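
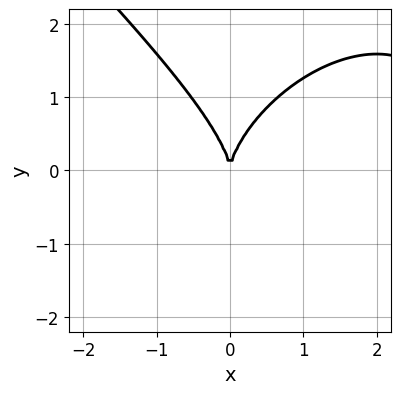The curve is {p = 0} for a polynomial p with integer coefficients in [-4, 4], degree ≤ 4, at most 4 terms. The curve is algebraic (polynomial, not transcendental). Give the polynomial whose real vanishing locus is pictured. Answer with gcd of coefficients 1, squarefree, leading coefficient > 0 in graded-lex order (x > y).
x^3 + y^3 - 3*x^2

(a) Degree: a generic line meets the curve in up to 3 points, so deg p = 3.
(b) Reading off the gridlines: it meets the x-axis at x = 0 (among the integer gridlines); one y-axis crossing is at y = 0.
(c) Matching integer coefficients to the picture gives p.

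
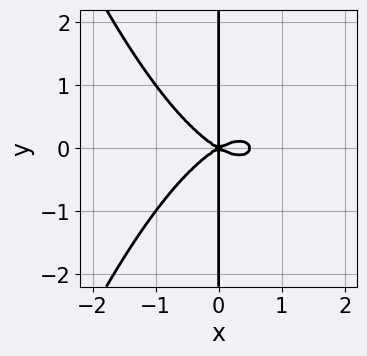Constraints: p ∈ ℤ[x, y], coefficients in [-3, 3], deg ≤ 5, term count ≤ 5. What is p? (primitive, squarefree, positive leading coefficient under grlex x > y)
2*x^4 - x^3 + 3*x*y^2

1. The degree is 4 — no degree-3 curve has this shape.
2. Symmetries: it's symmetric under y → −y, forcing even powers of y.
3. From the visible intercepts: the visible y-axis segment lies entirely on the curve; one x-axis crossing is at x = 0.
4. Matching integer coefficients to the picture gives p.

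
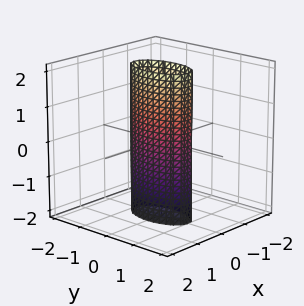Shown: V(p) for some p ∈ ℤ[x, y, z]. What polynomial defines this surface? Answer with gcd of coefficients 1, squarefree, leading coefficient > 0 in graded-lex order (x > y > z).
(a) deg p = 2. A cylinder; a quadric.
(b) Symmetries: the z ↦ −z reflection is a symmetry, so z appears only in even powers; mirror symmetry x ↦ −x ⇒ only even powers of x; it's symmetric under y → −y, forcing even powers of y.
(c) From the axis intercepts and sections: it misses every integer gridline on the z-axis; the y-axis gridline crossings are at y ∈ {-1, 1}.
(d) Matching integer coefficients to the picture gives p.

3*x^2 + y^2 - 1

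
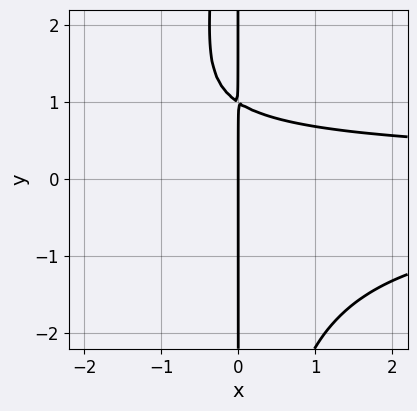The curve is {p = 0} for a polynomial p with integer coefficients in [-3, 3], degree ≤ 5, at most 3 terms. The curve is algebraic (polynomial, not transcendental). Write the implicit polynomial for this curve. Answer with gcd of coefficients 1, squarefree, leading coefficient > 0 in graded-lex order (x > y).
1. deg p = 4.
2. Observable constraints: it crosses the x-axis at the gridline x = 0; every point of the y-axis in the box is on the curve.
3. The integer polynomial consistent with all of this is the stated p.

2*x^2*y^2 + 3*x*y - 3*x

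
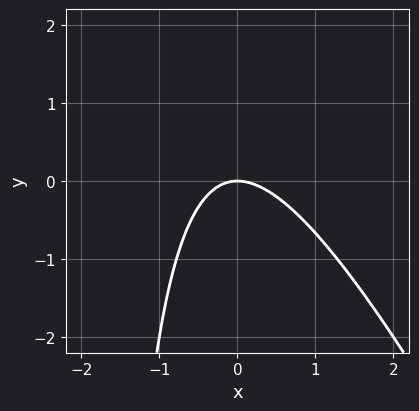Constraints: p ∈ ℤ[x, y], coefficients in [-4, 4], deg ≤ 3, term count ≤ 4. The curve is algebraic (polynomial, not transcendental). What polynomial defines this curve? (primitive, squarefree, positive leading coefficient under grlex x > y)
Degree: no degree-1 curve has this shape, so deg p = 2.
Checking where it meets the axes: it crosses the y-axis at the gridline y = 0; it crosses the x-axis at the gridline x = 0.
Fitting integer coefficients to these (and the overall shape) gives p.

2*x^2 + x*y + 2*y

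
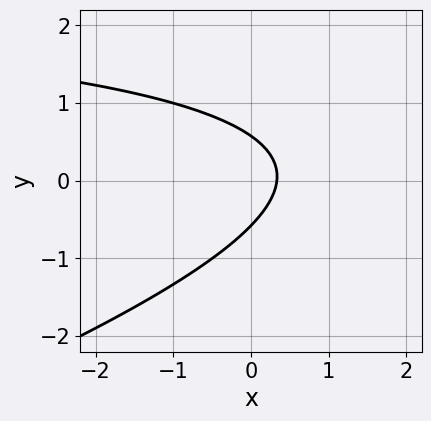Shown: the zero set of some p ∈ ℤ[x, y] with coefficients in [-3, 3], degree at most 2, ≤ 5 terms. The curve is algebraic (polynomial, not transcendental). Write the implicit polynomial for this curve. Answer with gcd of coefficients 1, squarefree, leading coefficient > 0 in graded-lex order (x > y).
The degree is 2 — no degree-1 curve has this shape.
Matching integer coefficients to the picture gives p.

x*y - 3*y^2 - 3*x + 1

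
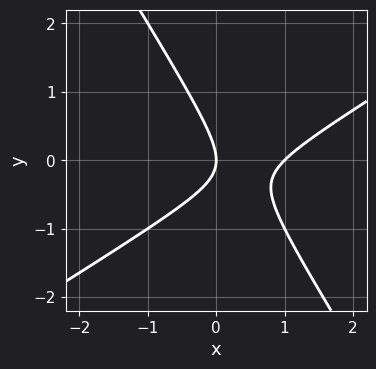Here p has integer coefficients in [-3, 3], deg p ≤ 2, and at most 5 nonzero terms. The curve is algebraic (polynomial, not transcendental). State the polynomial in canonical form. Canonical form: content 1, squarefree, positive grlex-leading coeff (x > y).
x^2 - x*y - y^2 - x

(a) The degree is 2 — a generic line meets the curve in up to 2 points.
(b) Reading off the gridlines: the x-axis gridline crossings are at x ∈ {0, 1}; it meets the y-axis at y = 0 (among the integer gridlines).
(c) The integer polynomial consistent with all of this is the stated p.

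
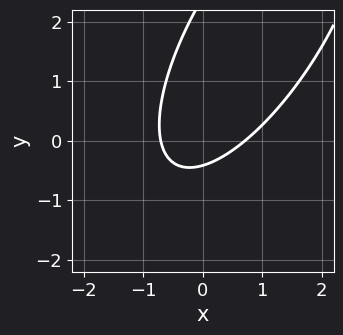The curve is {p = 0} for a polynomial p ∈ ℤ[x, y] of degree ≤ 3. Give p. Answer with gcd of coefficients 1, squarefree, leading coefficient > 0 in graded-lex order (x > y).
(a) Degree: the shape is more complex than any degree-1 curve, so deg p = 2.
(b) Solving for integer coefficients yields p as stated.

2*x^2 - 2*x*y + y^2 - 2*y - 1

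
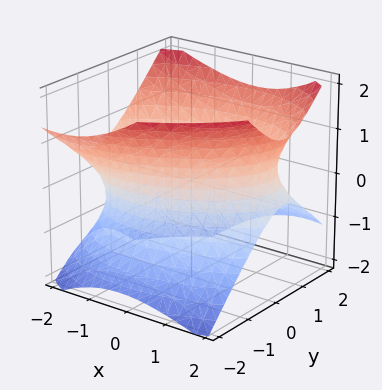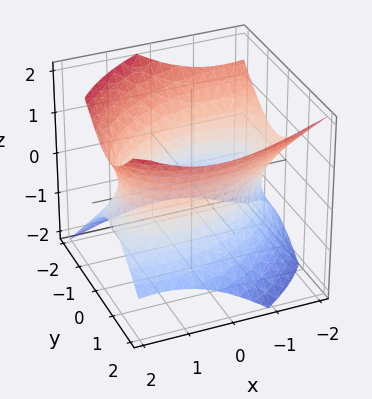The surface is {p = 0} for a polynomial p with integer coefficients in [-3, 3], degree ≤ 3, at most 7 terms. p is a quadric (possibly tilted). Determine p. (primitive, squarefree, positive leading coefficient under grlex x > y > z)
1. The degree is 2 — a generic line meets the surface in up to 2 points.
2. Against the integer gridlines: no z-intercept at any integer in the box.
3. Putting this together gives p.

x^2 - x*y + x*z + 2*y^2 - 2*z^2 - 3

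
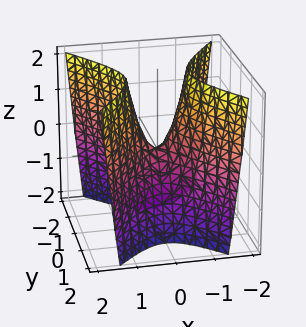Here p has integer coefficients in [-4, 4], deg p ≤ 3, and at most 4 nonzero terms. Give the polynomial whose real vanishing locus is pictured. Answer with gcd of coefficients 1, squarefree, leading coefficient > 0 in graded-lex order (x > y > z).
The degree is 2 — a hyperbolic paraboloid; a quadric.
Symmetries: the x ↦ −x reflection is a symmetry, so x appears only in even powers; mirror symmetry y ↦ −y ⇒ only even powers of y.
Observable constraints: it crosses the y-axis at the gridline y = 0; one x-axis crossing is at x = 0; it meets the z-axis at z = 0 (among the integer gridlines).
The integer polynomial consistent with all of this is the stated p.

3*x^2 - 2*y^2 - z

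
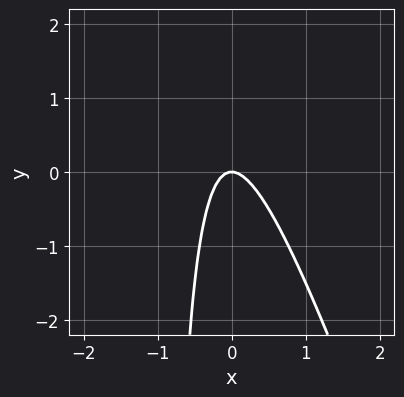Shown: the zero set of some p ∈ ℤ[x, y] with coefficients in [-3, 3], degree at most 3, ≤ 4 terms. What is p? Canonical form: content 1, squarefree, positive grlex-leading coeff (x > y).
1. deg p = 2. No degree-1 curve has this shape.
2. Reading off the gridlines: it crosses the x-axis at the gridline x = 0; it meets the y-axis at y = 0 (among the integer gridlines).
3. The integer polynomial consistent with all of this is the stated p.

3*x^2 + x*y + y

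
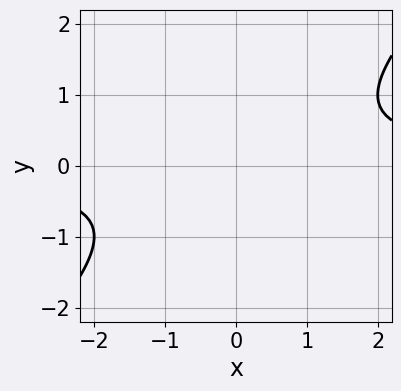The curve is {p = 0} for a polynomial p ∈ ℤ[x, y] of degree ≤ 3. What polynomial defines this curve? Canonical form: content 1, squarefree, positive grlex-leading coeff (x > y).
x*y - y^2 - 1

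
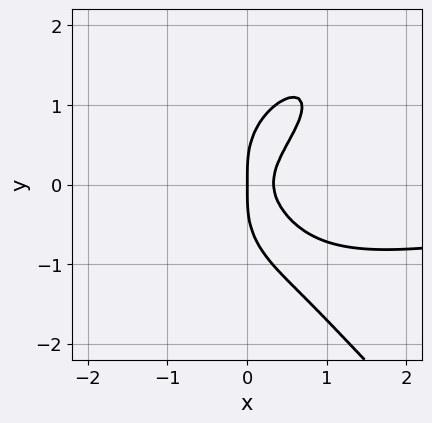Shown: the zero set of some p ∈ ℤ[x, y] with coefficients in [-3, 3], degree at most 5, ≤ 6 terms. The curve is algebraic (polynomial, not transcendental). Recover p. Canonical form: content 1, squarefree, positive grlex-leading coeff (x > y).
x^3*y + y^4 - 3*x*y^2 + 3*x^2 - x

1. deg p = 4.
2. Against the integer gridlines: it meets the y-axis at y = 0 (among the integer gridlines); one x-axis crossing is at x = 0.
3. Putting this together gives p.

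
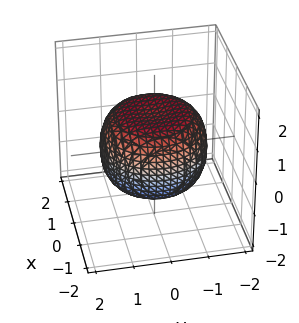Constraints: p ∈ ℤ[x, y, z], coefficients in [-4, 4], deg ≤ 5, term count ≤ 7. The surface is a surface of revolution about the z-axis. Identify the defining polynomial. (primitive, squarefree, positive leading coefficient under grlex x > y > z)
x^4 + 2*x^2*y^2 + y^4 - x^2 - y^2 + 2*z^2 - 2

1. The degree is 4 — a generic line meets the surface in up to 4 points.
2. By symmetry, the z-axis is an axis of rotation, so x and y enter only as x² + y².
3. Observable constraints: among the integer gridlines, it crosses the z-axis at z ∈ {-1, 1}; a circular section at z = 1 has radius exactly 1.
4. Together with the visible shape, these determine p as stated.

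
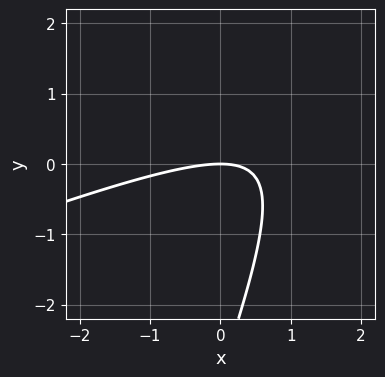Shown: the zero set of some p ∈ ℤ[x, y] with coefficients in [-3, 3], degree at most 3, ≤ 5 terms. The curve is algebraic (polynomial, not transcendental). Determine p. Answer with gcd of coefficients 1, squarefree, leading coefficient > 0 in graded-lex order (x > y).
First, degree: the shape is more complex than any degree-1 curve, so deg p = 2.
Next, checking where it meets the axes: it crosses the y-axis at the gridline y = 0; one x-axis crossing is at x = 0.
Finally, these observations pin down the coefficients.

x^2 - 3*x*y + y^2 + 3*y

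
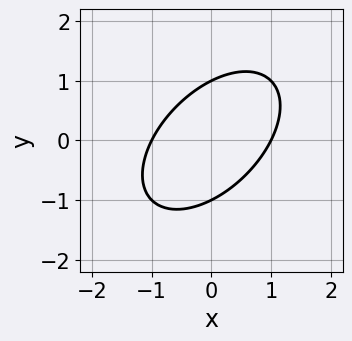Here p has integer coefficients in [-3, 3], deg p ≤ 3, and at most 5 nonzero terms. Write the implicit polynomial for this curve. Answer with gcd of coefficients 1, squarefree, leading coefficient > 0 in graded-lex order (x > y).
deg p = 2.
Checking where it meets the axes: among the integer gridlines, it crosses the x-axis at x ∈ {-1, 1}; among the integer gridlines, it crosses the y-axis at y ∈ {-1, 1}.
Fitting integer coefficients to these (and the overall shape) gives p.

x^2 - x*y + y^2 - 1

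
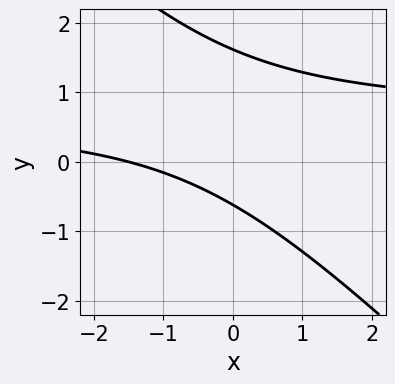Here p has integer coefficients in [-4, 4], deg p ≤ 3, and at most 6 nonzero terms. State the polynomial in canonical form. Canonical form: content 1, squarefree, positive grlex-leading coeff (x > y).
3*x*y + 3*y^2 - 2*x - 3*y - 3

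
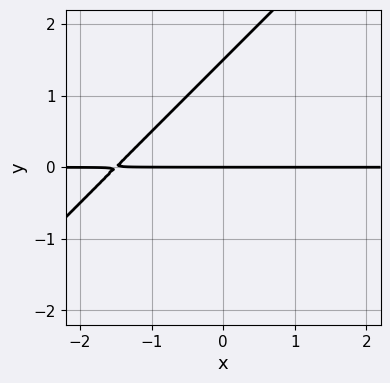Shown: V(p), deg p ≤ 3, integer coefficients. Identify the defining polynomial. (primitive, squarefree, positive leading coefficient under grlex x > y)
2*x*y - 2*y^2 + 3*y

deg p = 2. The shape is more complex than any degree-1 curve.
Checking where it meets the axes: every point of the x-axis in the box is on the curve; one y-axis crossing is at y = 0.
The integer polynomial consistent with all of this is the stated p.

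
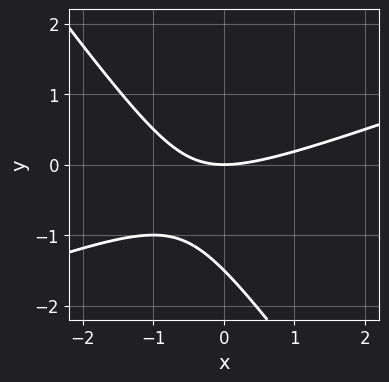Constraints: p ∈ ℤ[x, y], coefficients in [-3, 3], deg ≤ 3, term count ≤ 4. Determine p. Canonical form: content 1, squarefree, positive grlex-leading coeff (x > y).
x^2 - 2*x*y - 2*y^2 - 3*y

First, deg p = 2.
Next, from the axis intercepts and sections: one y-axis crossing is at y = 0; it crosses the x-axis at the gridline x = 0.
Finally, solving for integer coefficients yields p as stated.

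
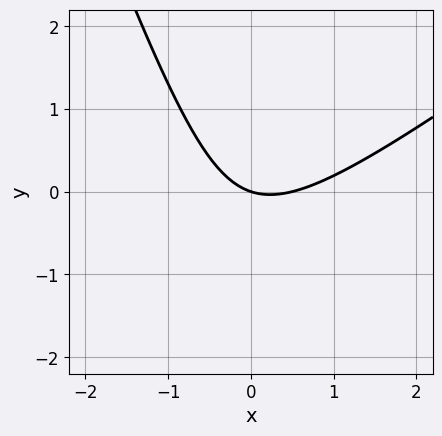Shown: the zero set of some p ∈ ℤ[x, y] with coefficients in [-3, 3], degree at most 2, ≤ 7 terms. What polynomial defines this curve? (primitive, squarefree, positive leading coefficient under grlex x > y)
(a) deg p = 2. The shape is more complex than any degree-1 curve.
(b) From the axis intercepts and sections: one y-axis crossing is at y = 0; it meets the x-axis at x = 0 (among the integer gridlines).
(c) Assembling these constraints gives the stated polynomial.

2*x^2 - 2*x*y - y^2 - x - 3*y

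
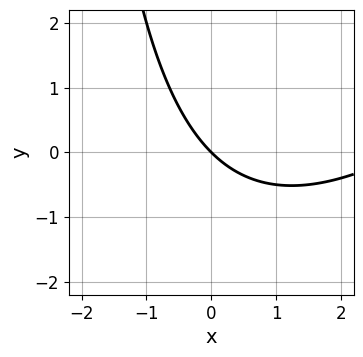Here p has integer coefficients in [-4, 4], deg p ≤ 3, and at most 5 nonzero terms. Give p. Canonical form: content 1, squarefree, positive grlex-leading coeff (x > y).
x^2 - x*y - 3*x - 3*y

(a) The degree is 2 — a generic line meets the curve in up to 2 points.
(b) Reading off the gridlines: it crosses the x-axis at the gridline x = 0; it meets the y-axis at y = 0 (among the integer gridlines).
(c) Solving for integer coefficients yields p as stated.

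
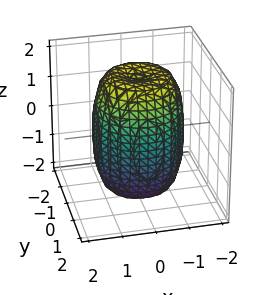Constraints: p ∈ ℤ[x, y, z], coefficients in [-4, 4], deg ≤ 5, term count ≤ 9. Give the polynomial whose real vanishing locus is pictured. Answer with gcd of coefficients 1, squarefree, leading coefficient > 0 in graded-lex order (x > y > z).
First, the degree is 4 — the shape is more complex than any degree-3 surface.
Next, symmetries: rotational symmetry about the z-axis ⇒ p depends on x, y only through x² + y².
Next, observable constraints: a circular section at z = 1 has radius between 1 and 2.
Finally, together with the visible shape, these determine p as stated.

2*x^4 + 4*x^2*y^2 + 2*y^4 - 2*x^2 - 2*y^2 + z^2 - 3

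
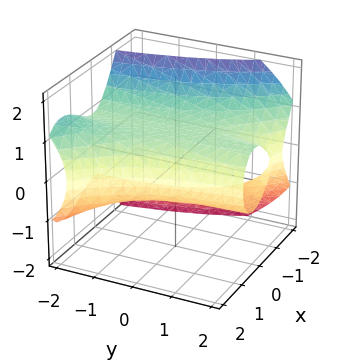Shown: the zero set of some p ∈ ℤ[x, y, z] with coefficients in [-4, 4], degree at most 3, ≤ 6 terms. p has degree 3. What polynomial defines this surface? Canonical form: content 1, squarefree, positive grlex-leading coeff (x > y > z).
(a) Degree: the shape is more complex than any degree-2 surface, so deg p = 3.
(b) Checking where it meets the axes: no y-intercept at any integer in the box; one x-axis crossing is at x = 1.
(c) Matching integer coefficients to the picture gives p.

2*x^3 + 2*x^2*y + 3*z^2 - 2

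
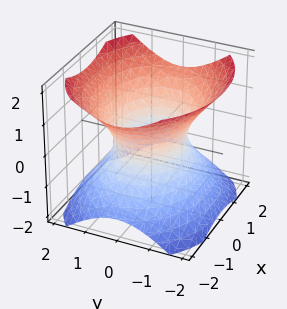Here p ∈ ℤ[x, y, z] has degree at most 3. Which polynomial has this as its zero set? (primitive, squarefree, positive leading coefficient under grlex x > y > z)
2*x^2 + 3*y^2 - 3*z^2 - 3

1. Degree: one connected sheet with a waist; a quadric, so deg p = 2.
2. Symmetries: the y ↦ −y reflection is a symmetry, so y appears only in even powers; the z ↦ −z reflection is a symmetry, so z appears only in even powers; the x ↦ −x reflection is a symmetry, so x appears only in even powers.
3. From the visible intercepts: the y-axis gridline crossings are at y ∈ {-1, 1}; the surface avoids every integer z-axis point in the box.
4. These observations pin down the coefficients.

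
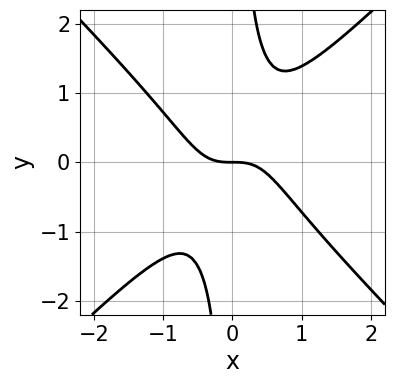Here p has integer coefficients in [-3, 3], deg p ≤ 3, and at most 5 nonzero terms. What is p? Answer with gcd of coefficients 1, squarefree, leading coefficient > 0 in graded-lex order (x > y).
1. The degree is 3 — the shape is more complex than any degree-2 curve.
2. From the visible intercepts: it meets the y-axis at y = 0 (among the integer gridlines); it crosses the x-axis at the gridline x = 0.
3. These observations pin down the coefficients.

3*x^3 - 3*x*y^2 + 2*y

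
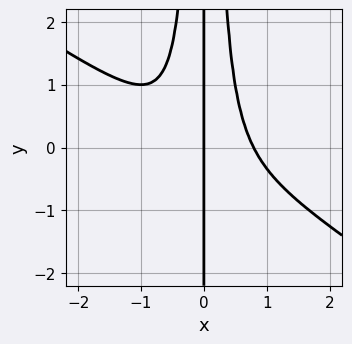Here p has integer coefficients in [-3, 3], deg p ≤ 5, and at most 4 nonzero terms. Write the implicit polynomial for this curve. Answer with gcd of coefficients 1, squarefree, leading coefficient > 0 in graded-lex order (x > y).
deg p = 4. The shape is more complex than any degree-3 curve.
Checking where it meets the axes: one x-axis crossing is at x = 0; the visible y-axis segment lies entirely on the curve.
Solving for integer coefficients yields p as stated.

2*x^4 + 3*x^3*y - x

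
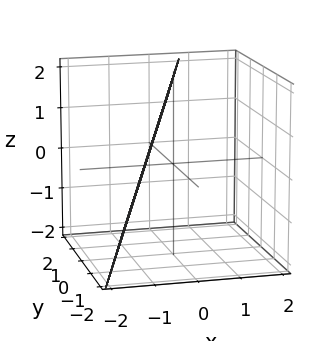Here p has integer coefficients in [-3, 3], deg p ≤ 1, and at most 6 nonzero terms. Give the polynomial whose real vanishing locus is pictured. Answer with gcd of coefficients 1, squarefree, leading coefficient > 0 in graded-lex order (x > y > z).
3*x - y - z + 2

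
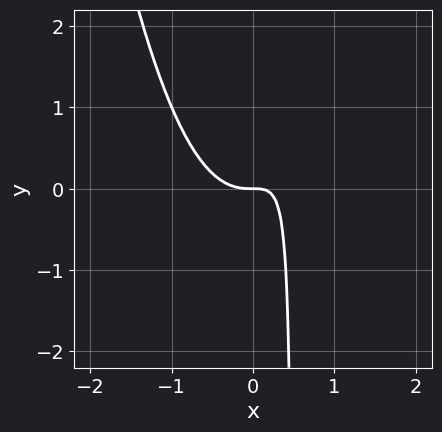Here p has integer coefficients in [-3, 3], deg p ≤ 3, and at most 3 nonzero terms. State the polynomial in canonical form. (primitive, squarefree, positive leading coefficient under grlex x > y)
1. The degree is 3 — a generic line meets the curve in up to 3 points.
2. Against the integer gridlines: one x-axis crossing is at x = 0; one y-axis crossing is at y = 0.
3. Together with the visible shape, these determine p as stated.

3*x^3 - 2*x*y + y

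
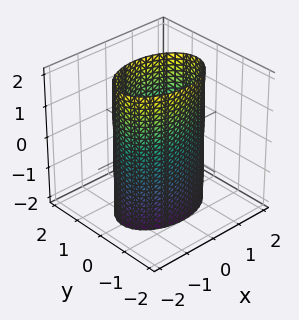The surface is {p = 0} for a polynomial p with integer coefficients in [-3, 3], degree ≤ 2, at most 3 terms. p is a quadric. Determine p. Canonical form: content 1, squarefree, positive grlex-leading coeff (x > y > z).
x^2 + 2*y^2 - 2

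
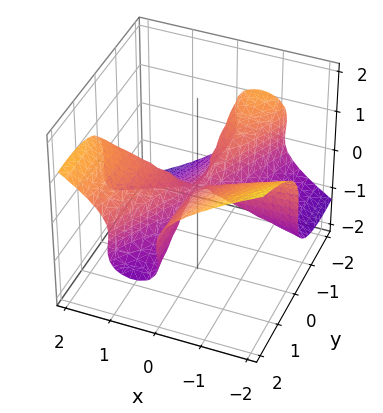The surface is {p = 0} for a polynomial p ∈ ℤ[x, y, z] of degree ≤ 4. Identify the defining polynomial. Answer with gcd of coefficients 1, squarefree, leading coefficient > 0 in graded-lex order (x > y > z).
deg p = 3. No degree-2 surface has this shape.
From the axis intercepts and sections: the visible y-axis segment lies entirely on the surface; the visible x-axis segment lies entirely on the surface; it crosses the z-axis at the gridline z = 0.
The integer polynomial consistent with all of this is the stated p.

2*x^2*y - x*y^2 - y*z^2 - 3*z^3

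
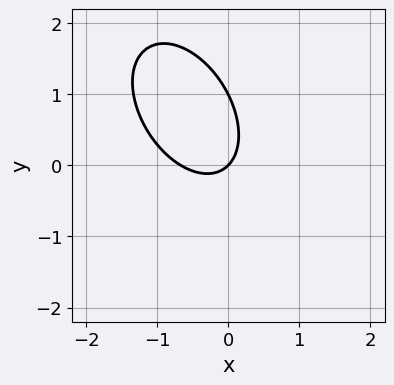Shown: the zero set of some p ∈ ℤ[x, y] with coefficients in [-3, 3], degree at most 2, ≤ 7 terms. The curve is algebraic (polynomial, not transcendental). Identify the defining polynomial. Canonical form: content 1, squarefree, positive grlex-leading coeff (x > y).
3*x^2 + 2*x*y + 2*y^2 + 2*x - 2*y

First, degree: a generic line meets the curve in up to 2 points, so deg p = 2.
Then, checking where it meets the axes: it meets the x-axis at x = 0 (among the integer gridlines); among the integer gridlines, it crosses the y-axis at y ∈ {0, 1}.
Finally, solving for integer coefficients yields p as stated.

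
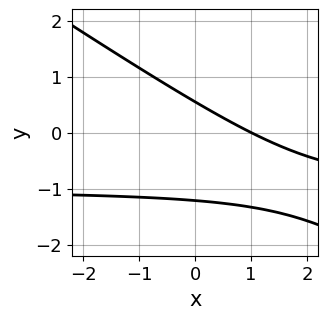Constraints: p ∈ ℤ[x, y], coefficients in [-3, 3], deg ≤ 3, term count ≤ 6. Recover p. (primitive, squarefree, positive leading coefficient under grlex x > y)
Degree: the shape is more complex than any degree-1 curve, so deg p = 2.
Observable constraints: it crosses the x-axis at the gridline x = 1.
Fitting integer coefficients to these (and the overall shape) gives p.

2*x*y + 3*y^2 + 2*x + 2*y - 2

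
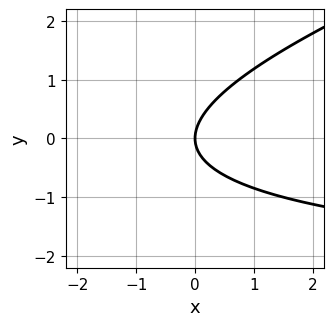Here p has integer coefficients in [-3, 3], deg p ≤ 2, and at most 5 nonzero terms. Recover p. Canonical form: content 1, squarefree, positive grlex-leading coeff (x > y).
x*y - 3*y^2 + 3*x

First, the degree is 2 — no degree-1 curve has this shape.
Then, from the axis intercepts and sections: it crosses the x-axis at the gridline x = 0; it meets the y-axis at y = 0 (among the integer gridlines).
Finally, matching integer coefficients to the picture gives p.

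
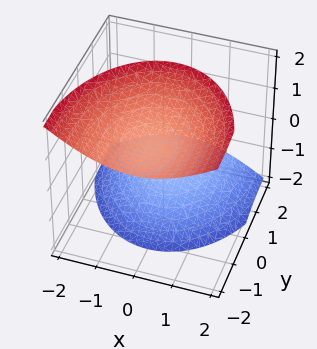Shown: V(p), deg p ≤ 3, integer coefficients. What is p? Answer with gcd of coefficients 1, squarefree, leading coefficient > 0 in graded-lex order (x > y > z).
1. The picture has 2 separate pieces. Treating them together as one polynomial.
2. deg p = 2. A generic line meets the surface in up to 2 points.
3. From the visible intercepts: the surface avoids every integer y-axis point in the box; it misses every integer gridline on the x-axis.
4. Matching integer coefficients to the picture gives p.

2*x^2 + y^2 + 2*y*z - 2*z^2 + 3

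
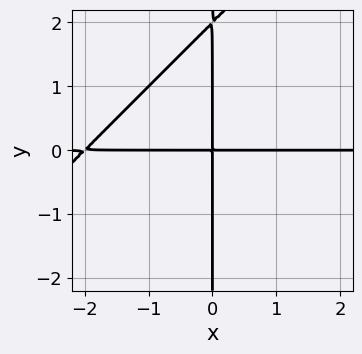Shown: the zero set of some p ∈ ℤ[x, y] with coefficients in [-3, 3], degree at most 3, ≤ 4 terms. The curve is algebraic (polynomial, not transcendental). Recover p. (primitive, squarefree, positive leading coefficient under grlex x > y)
x^2*y - x*y^2 + 2*x*y

Degree: a generic line meets the curve in up to 3 points, so deg p = 3.
From the axis intercepts and sections: every point of the y-axis in the box is on the curve; every point of the x-axis in the box is on the curve.
Fitting integer coefficients to these (and the overall shape) gives p.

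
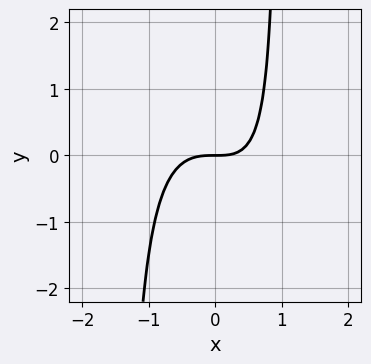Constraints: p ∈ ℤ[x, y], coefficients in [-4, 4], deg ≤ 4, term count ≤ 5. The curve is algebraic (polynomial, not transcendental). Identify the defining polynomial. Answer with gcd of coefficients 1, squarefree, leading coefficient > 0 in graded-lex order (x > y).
(a) Degree: no degree-2 curve has this shape, so deg p = 3.
(b) Checking where it meets the axes: it meets the x-axis at x = 0 (among the integer gridlines); one y-axis crossing is at y = 0.
(c) The integer polynomial consistent with all of this is the stated p.

3*x^3 + 2*x^2*y + x*y - 3*y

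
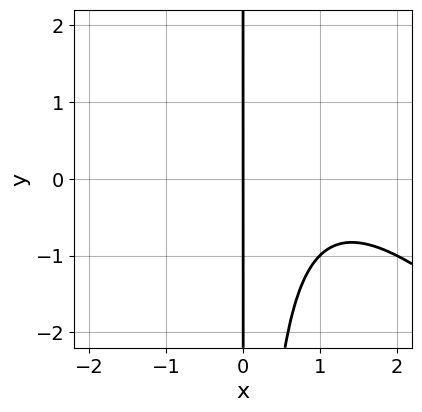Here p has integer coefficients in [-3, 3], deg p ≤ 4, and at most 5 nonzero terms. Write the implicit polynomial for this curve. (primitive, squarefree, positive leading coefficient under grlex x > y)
(a) The degree is 3 — a generic line meets the curve in up to 3 points.
(b) Reading off the gridlines: every point of the y-axis in the box is on the curve; it meets the x-axis at x = 0 (among the integer gridlines).
(c) Fitting integer coefficients to these (and the overall shape) gives p.

x^3 + x^2*y - 2*x^2 + 2*x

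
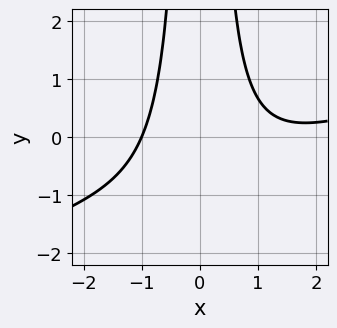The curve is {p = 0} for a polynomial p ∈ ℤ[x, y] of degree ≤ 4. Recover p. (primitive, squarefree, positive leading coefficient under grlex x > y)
1. Degree: no degree-2 curve has this shape, so deg p = 3.
2. Reading off the gridlines: one x-axis crossing is at x = -1; it misses every integer gridline on the y-axis.
3. These observations pin down the coefficients.

x^3 - 3*x^2*y - 2*x^2 + 3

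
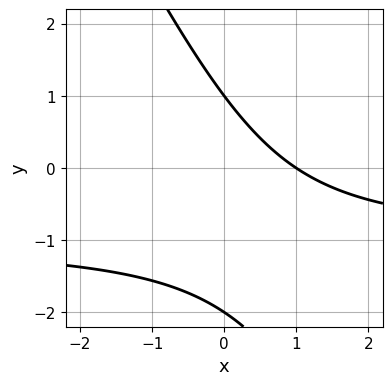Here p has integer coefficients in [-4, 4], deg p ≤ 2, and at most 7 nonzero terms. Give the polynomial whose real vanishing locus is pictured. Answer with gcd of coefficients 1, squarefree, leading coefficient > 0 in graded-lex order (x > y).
The degree is 2 — the shape is more complex than any degree-1 curve.
From the visible intercepts: among the integer gridlines, it crosses the y-axis at y ∈ {-2, 1}; it crosses the x-axis at the gridline x = 1.
The integer polynomial consistent with all of this is the stated p.

2*x*y + y^2 + 2*x + y - 2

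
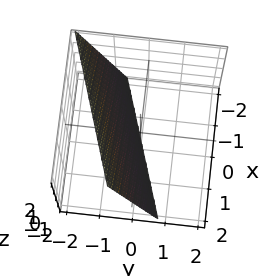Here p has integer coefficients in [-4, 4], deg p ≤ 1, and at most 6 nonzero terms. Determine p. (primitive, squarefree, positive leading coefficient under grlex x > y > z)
x - 3*y - z - 2

1. The degree is 1 — the surface is flat (a plane).
2. Checking where it meets the axes: it crosses the z-axis at the gridline z = -2; it meets the x-axis at x = 2 (among the integer gridlines).
3. Matching integer coefficients to the picture gives p.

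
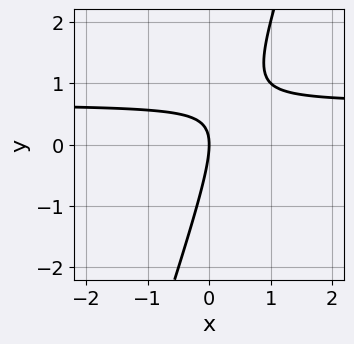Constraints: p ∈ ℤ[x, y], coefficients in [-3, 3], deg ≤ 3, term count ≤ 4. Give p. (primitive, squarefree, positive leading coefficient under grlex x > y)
3*x*y - y^2 - 2*x

First, the degree is 2 — the shape is more complex than any degree-1 curve.
Next, observable constraints: it meets the y-axis at y = 0 (among the integer gridlines); it crosses the x-axis at the gridline x = 0.
Finally, together with the visible shape, these determine p as stated.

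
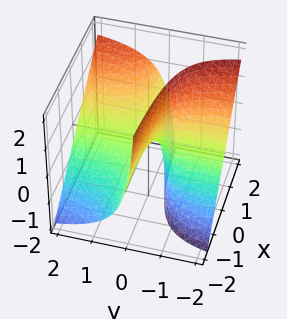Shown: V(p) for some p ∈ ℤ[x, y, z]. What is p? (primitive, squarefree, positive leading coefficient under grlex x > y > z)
2*x*y - 2*y*z - z

(a) The degree is 2 — a generic line meets the surface in up to 2 points.
(b) Checking where it meets the axes: every point of the x-axis in the box is on the surface; it meets the z-axis at z = 0 (among the integer gridlines).
(c) These observations pin down the coefficients.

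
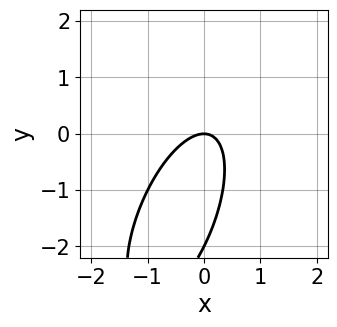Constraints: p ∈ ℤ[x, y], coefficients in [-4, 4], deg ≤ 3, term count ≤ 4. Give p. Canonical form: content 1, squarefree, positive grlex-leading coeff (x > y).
Degree: no degree-1 curve has this shape, so deg p = 2.
Checking where it meets the axes: it meets the x-axis at x = 0 (among the integer gridlines); among the integer gridlines, it crosses the y-axis at y ∈ {-2, 0}.
Assembling these constraints gives the stated polynomial.

3*x^2 - 2*x*y + y^2 + 2*y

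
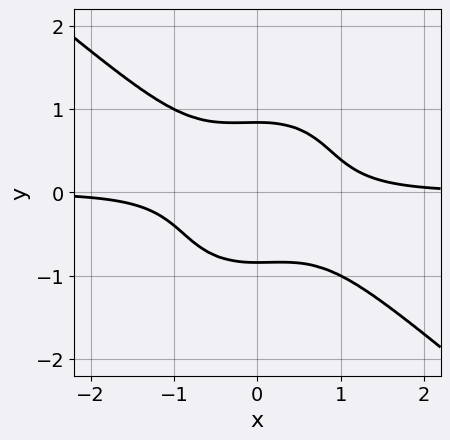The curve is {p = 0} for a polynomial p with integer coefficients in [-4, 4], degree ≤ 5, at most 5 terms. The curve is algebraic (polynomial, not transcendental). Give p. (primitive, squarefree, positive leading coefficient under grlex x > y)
(a) deg p = 4. The shape is more complex than any degree-3 curve.
(b) From the visible intercepts: it misses every integer gridline on the x-axis.
(c) Together with the visible shape, these determine p as stated.

2*x^3*y + x^2*y^2 + 2*y^4 - 1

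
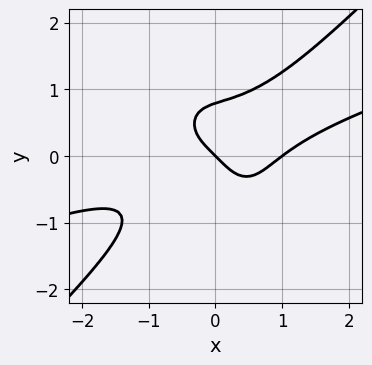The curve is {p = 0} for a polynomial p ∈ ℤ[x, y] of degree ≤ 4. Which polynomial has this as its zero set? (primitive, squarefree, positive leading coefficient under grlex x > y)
x^4 - 3*x^3*y + 2*y^4 - x - y

(a) deg p = 4.
(b) Against the integer gridlines: it meets the y-axis at y = 0 (among the integer gridlines); the x-axis gridline crossings are at x ∈ {0, 1}.
(c) Assembling these constraints gives the stated polynomial.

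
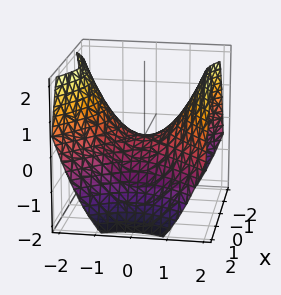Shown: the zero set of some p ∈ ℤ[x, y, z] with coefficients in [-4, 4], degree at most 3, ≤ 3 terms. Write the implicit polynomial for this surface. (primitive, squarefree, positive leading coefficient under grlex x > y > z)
2*x^2 - 2*y^2 + 3*z

First, deg p = 2.
Then, symmetries: it's symmetric under x → −x, forcing even powers of x; mirror symmetry y ↦ −y ⇒ only even powers of y.
Then, against the integer gridlines: it meets the x-axis at x = 0 (among the integer gridlines); one z-axis crossing is at z = 0.
Finally, matching integer coefficients to the picture gives p.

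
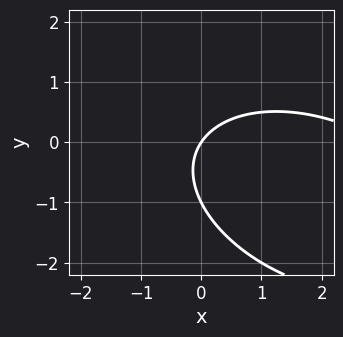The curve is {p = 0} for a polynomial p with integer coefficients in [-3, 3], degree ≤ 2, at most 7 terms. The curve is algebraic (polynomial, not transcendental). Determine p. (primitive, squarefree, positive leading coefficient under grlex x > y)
x^2 + x*y + 2*y^2 - 3*x + 2*y

1. Degree: the shape is more complex than any degree-1 curve, so deg p = 2.
2. Checking where it meets the axes: it crosses the x-axis at the gridline x = 0; among the integer gridlines, it crosses the y-axis at y ∈ {-1, 0}.
3. Solving for integer coefficients yields p as stated.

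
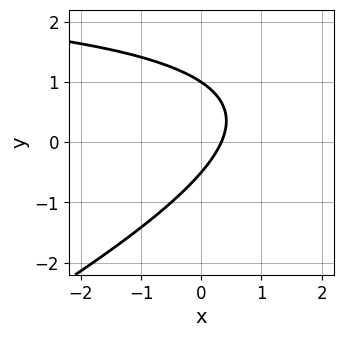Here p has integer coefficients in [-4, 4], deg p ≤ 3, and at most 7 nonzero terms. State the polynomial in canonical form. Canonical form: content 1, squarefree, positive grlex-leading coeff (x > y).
(a) Degree: the shape is more complex than any degree-1 curve, so deg p = 2.
(b) Observable constraints: it meets the y-axis at y = 1 (among the integer gridlines).
(c) Solving for integer coefficients yields p as stated.

x*y - 2*y^2 - 3*x + y + 1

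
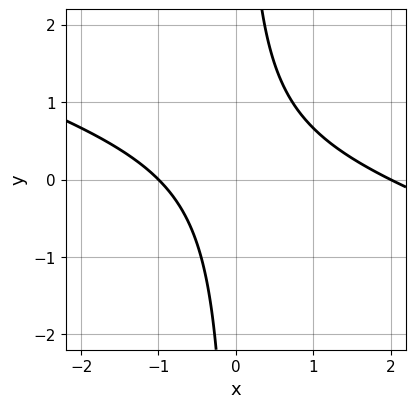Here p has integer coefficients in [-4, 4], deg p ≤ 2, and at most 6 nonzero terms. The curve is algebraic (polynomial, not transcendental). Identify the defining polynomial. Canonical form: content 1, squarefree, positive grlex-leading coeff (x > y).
x^2 + 3*x*y - x - 2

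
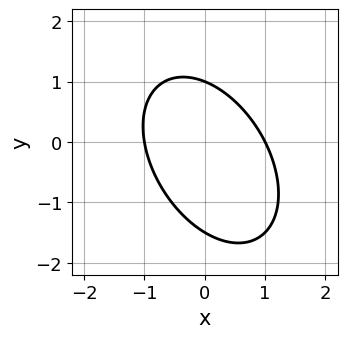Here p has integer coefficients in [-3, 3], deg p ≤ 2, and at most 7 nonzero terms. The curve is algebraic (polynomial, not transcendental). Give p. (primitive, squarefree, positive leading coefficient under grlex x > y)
3*x^2 + 2*x*y + 2*y^2 + y - 3

(a) deg p = 2.
(b) Reading off the gridlines: among the integer gridlines, it crosses the x-axis at x ∈ {-1, 1}; it crosses the y-axis at the gridline y = 1.
(c) The integer polynomial consistent with all of this is the stated p.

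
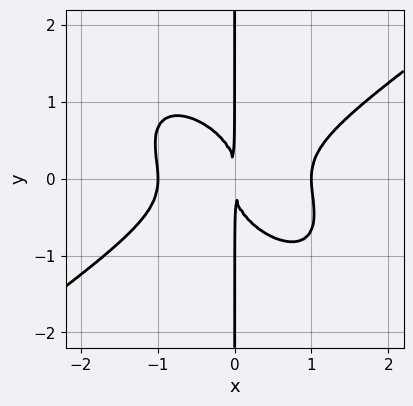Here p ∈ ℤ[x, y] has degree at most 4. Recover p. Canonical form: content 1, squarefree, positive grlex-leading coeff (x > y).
First, the degree is 4 — the shape is more complex than any degree-3 curve.
Next, from the visible intercepts: among the integer gridlines, it crosses the x-axis at x ∈ {-1, 1}; the visible y-axis segment lies entirely on the curve.
Finally, matching integer coefficients to the picture gives p.

2*x^4 - 2*x^2*y^2 - 3*x*y^3 - 2*x^2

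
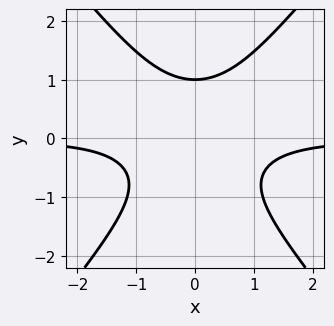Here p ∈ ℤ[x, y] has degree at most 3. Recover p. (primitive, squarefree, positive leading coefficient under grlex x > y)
1. The degree is 3 — a generic line meets the curve in up to 3 points.
2. Symmetries: the x ↦ −x reflection is a symmetry, so x appears only in even powers.
3. Against the integer gridlines: it meets the y-axis at y = 1 (among the integer gridlines); it misses every integer gridline on the x-axis.
4. Assembling these constraints gives the stated polynomial.

3*x^2*y - 2*y^3 + 2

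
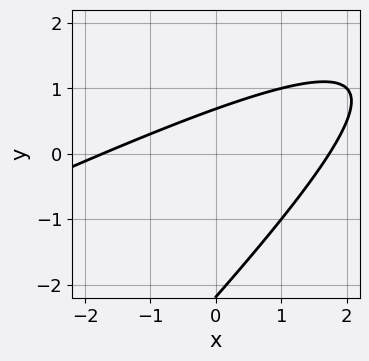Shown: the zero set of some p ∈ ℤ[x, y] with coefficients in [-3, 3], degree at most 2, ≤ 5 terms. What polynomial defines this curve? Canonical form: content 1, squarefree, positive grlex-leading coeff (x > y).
x^2 - 3*x*y + 2*y^2 + 3*y - 3

1. deg p = 2. A generic line meets the curve in up to 2 points.
2. The integer polynomial consistent with all of this is the stated p.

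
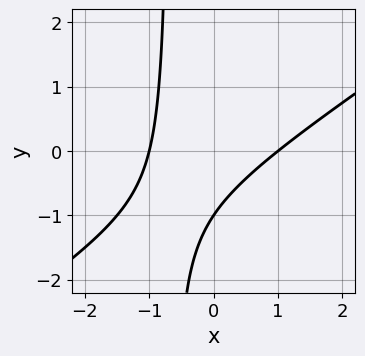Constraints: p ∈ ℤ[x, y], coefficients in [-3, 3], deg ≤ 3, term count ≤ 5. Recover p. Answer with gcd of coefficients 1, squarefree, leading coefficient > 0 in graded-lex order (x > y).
2*x^2 - 3*x*y - 2*y - 2

1. deg p = 2.
2. Reading off the gridlines: among the integer gridlines, it crosses the x-axis at x ∈ {-1, 1}; it crosses the y-axis at the gridline y = -1.
3. Assembling these constraints gives the stated polynomial.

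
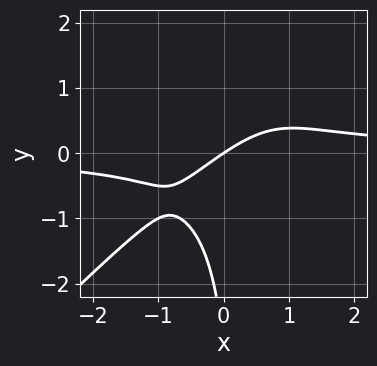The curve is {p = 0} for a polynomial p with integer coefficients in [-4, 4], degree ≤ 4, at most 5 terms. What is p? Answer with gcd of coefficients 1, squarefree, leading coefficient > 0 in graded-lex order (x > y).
3*x^2*y - 3*x*y^2 + y^2 - 2*x + 3*y

The degree is 3 — the shape is more complex than any degree-2 curve.
Against the integer gridlines: one y-axis crossing is at y = 0; it crosses the x-axis at the gridline x = 0.
Together with the visible shape, these determine p as stated.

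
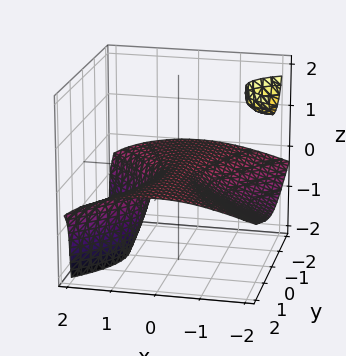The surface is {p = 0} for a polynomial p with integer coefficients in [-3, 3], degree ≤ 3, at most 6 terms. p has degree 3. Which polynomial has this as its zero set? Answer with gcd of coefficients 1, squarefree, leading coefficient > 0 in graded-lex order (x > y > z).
There are 2 components. Treating them together as one polynomial.
Degree: the shape is more complex than any degree-2 surface, so deg p = 3.
Against the integer gridlines: it meets the x-axis at x = 0 (among the integer gridlines); every point of the y-axis in the box is on the surface.
Fitting integer coefficients to these (and the overall shape) gives p.

2*x*z^2 + 2*y^2*z + z^3 + x^2 + z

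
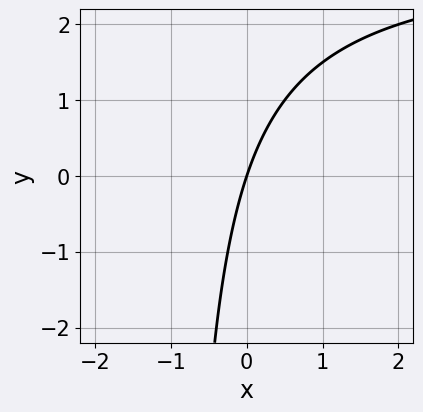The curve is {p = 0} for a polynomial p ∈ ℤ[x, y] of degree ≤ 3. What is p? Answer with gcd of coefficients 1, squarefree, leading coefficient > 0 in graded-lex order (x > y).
x*y - 3*x + y

(a) The degree is 2 — a generic line meets the curve in up to 2 points.
(b) Reading off the gridlines: it meets the x-axis at x = 0 (among the integer gridlines); it crosses the y-axis at the gridline y = 0.
(c) Putting this together gives p.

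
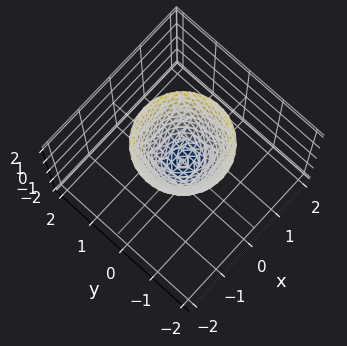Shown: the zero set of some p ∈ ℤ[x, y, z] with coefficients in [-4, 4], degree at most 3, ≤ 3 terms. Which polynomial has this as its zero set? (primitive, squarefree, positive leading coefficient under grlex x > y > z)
deg p = 2. A paraboloid; a quadric.
Symmetries: rotational symmetry about the z-axis ⇒ p depends on x, y only through x² + y².
From the axis intercepts and sections: one y-axis crossing is at y = 0; a circular section at z = 1 has radius between 0 and 1; one z-axis crossing is at z = 0; one x-axis crossing is at x = 0.
Fitting integer coefficients to these (and the overall shape) gives p.

3*x^2 + 3*y^2 - 2*z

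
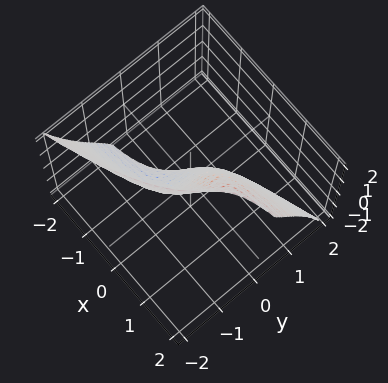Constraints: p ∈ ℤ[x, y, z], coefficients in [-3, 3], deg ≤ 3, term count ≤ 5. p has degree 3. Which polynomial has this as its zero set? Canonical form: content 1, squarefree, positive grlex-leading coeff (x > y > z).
(a) deg p = 3.
(b) From the visible intercepts: one y-axis crossing is at y = 0; it meets the x-axis at x = 0 (among the integer gridlines); it crosses the z-axis at the gridline z = 0.
(c) Together with the visible shape, these determine p as stated.

x*y*z + 2*y^3 - 2*x + z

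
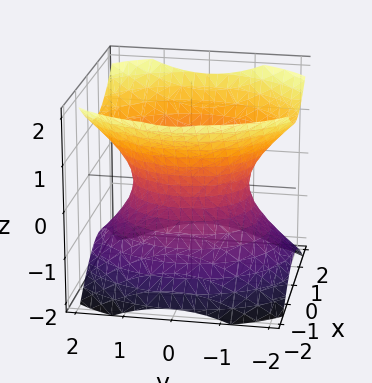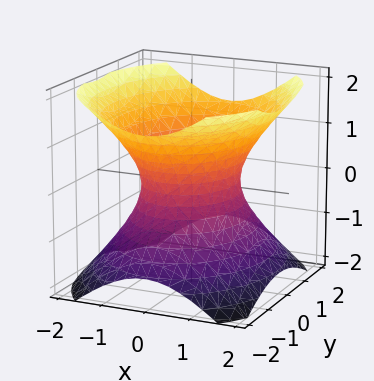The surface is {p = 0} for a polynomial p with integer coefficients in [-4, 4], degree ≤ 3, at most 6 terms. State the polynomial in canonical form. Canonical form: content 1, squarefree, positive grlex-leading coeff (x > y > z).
3*x^2 + 2*y^2 - 3*z^2 - 3

(a) Degree: an hourglass — one-sheet hyperboloid; a quadric, so deg p = 2.
(b) Symmetries: mirror symmetry x ↦ −x ⇒ only even powers of x; the y ↦ −y reflection is a symmetry, so y appears only in even powers; the z ↦ −z reflection is a symmetry, so z appears only in even powers.
(c) Reading off the gridlines: among the integer gridlines, it crosses the x-axis at x ∈ {-1, 1}; the surface avoids every integer z-axis point in the box.
(d) Assembling these constraints gives the stated polynomial.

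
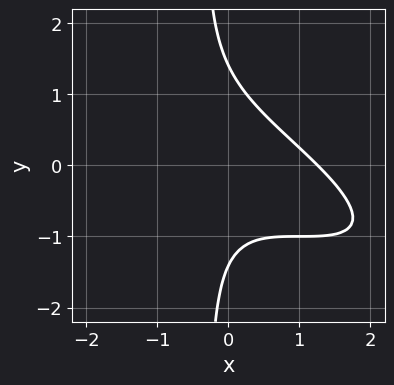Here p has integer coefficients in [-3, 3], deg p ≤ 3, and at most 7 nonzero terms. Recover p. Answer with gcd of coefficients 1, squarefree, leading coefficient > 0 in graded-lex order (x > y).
x^3 + 3*x^2*y + 3*x*y^2 + y^2 - 2

1. deg p = 3.
2. Putting this together gives p.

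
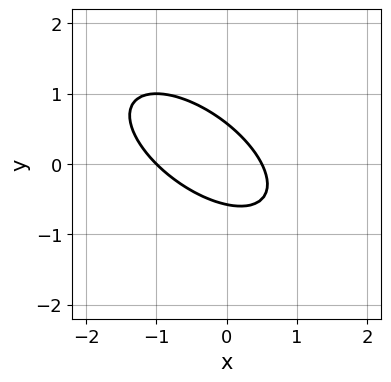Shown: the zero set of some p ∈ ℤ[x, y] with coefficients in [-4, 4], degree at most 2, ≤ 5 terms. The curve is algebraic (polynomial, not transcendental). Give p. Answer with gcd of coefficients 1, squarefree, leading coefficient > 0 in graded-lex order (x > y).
2*x^2 + 3*x*y + 3*y^2 + x - 1

deg p = 2. No degree-1 curve has this shape.
From the visible intercepts: one x-axis crossing is at x = -1.
Assembling these constraints gives the stated polynomial.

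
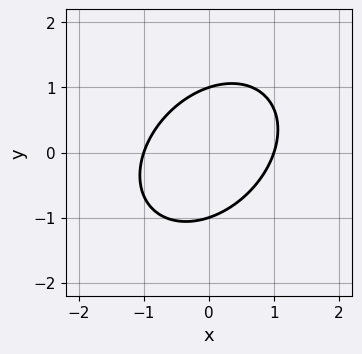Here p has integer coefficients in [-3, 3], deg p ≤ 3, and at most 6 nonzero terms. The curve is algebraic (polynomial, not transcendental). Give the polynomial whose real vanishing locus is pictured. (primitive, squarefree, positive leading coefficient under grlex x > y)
First, deg p = 2.
Next, from the axis intercepts and sections: among the integer gridlines, it crosses the y-axis at y ∈ {-1, 1}; among the integer gridlines, it crosses the x-axis at x ∈ {-1, 1}.
Finally, these observations pin down the coefficients.

3*x^2 - 2*x*y + 3*y^2 - 3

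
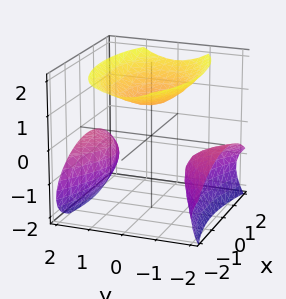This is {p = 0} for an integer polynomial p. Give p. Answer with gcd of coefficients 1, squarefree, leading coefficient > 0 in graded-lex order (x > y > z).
The picture has 3 separate pieces.
Degree: a generic line meets the surface in up to 3 points, so deg p = 3.
Checking where it meets the axes: it misses every integer gridline on the y-axis; the surface avoids every integer x-axis point in the box; one z-axis crossing is at z = 1.
Fitting integer coefficients to these (and the overall shape) gives p.

3*y^2*z - 2*z^3 + 2*x^2 + 2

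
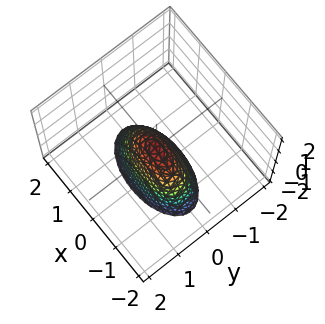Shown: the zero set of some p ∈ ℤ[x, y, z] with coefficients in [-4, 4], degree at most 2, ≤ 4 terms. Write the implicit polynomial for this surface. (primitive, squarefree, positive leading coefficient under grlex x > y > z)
deg p = 2.
Symmetries: the x ↦ −x reflection is a symmetry, so x appears only in even powers; the y ↦ −y reflection is a symmetry, so y appears only in even powers.
Reading off the gridlines: it meets the z-axis at z = 0 (among the integer gridlines); it meets the y-axis at y = 0 (among the integer gridlines); it crosses the x-axis at the gridline x = 0.
Solving for integer coefficients yields p as stated.

x^2 + 3*y^2 + z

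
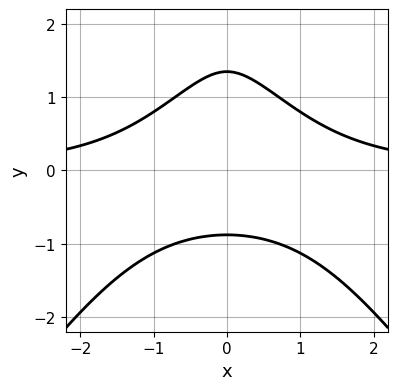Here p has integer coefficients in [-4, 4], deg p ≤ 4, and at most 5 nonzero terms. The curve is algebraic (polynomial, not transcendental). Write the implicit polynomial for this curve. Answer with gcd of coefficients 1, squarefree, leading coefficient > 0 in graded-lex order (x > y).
2*x^2*y - y^3 + 3*y^2 - 3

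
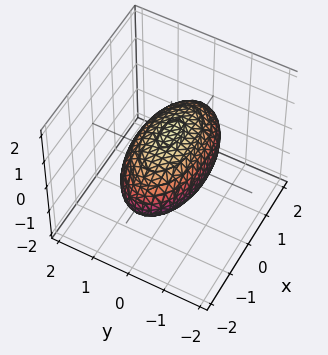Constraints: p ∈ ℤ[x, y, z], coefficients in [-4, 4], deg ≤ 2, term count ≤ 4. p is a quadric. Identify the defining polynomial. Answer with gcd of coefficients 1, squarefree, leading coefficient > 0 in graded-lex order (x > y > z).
x^2 + 3*y^2 + 3*z^2 - 3

First, deg p = 2. A closed, bounded, convex surface; a quadric.
Then, symmetries: mirror symmetry y ↦ −y ⇒ only even powers of y; mirror symmetry x ↦ −x ⇒ only even powers of x; mirror symmetry z ↦ −z ⇒ only even powers of z.
Next, observable constraints: among the integer gridlines, it crosses the y-axis at y ∈ {-1, 1}; the z-axis gridline crossings are at z ∈ {-1, 1}.
Finally, these observations pin down the coefficients.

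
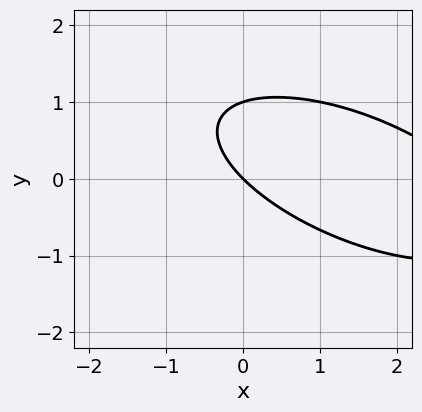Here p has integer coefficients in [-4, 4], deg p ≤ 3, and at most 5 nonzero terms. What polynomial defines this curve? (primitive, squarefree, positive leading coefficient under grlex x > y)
(a) Degree: the shape is more complex than any degree-1 curve, so deg p = 2.
(b) Observable constraints: it crosses the x-axis at the gridline x = 0; among the integer gridlines, it crosses the y-axis at y ∈ {0, 1}.
(c) Fitting integer coefficients to these (and the overall shape) gives p.

x^2 + 2*x*y + 3*y^2 - 3*x - 3*y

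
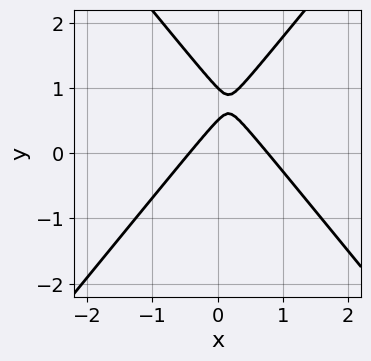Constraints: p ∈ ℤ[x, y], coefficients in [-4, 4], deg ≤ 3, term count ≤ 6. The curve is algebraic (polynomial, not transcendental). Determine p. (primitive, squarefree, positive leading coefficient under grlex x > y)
1. Degree: the shape is more complex than any degree-1 curve, so deg p = 2.
2. Observable constraints: it crosses the y-axis at the gridline y = 1.
3. The integer polynomial consistent with all of this is the stated p.

3*x^2 - 2*y^2 - x + 3*y - 1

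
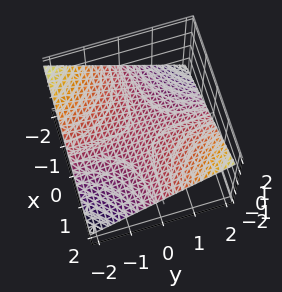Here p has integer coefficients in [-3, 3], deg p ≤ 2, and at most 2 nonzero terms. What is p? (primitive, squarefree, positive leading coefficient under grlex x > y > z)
deg p = 2. A hyperbolic paraboloid; a quadric.
Against the integer gridlines: every point of the x-axis in the box is on the surface; the visible y-axis segment lies entirely on the surface.
The integer polynomial consistent with all of this is the stated p.

x*y - 3*z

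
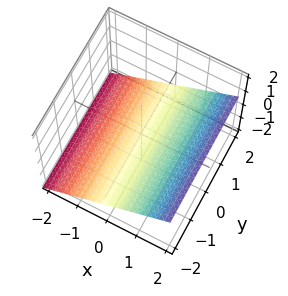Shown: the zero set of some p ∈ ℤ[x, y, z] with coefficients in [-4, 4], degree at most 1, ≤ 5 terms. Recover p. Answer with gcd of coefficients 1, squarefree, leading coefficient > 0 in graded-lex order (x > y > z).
2*x - 3*z - 2

First, the degree is 1 — the surface is flat (a plane).
Next, reading off the gridlines: the surface avoids every integer y-axis point in the box; it crosses the x-axis at the gridline x = 1.
Finally, these observations pin down the coefficients.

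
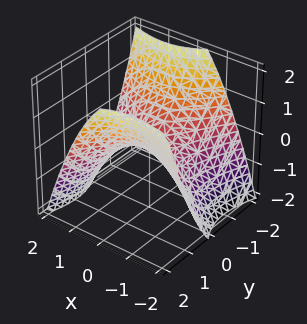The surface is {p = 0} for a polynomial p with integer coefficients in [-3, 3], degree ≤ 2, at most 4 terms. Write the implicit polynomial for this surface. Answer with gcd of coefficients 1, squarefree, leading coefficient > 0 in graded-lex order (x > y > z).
x^2 + x*y - y^2 + 2*z

Degree: the shape is more complex than any degree-1 surface, so deg p = 2.
Against the integer gridlines: it crosses the y-axis at the gridline y = 0; it crosses the x-axis at the gridline x = 0.
Solving for integer coefficients yields p as stated.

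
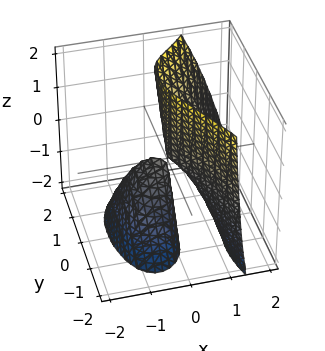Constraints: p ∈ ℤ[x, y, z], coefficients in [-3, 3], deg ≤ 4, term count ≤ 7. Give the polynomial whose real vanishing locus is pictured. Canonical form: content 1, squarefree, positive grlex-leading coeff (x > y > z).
3*x^3 - 2*x*y + 3*x*z - 2*y^2 + y*z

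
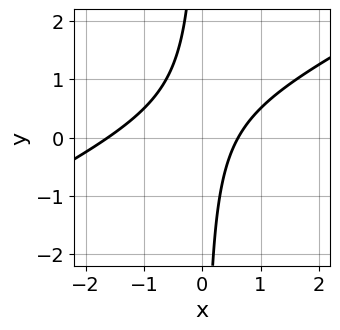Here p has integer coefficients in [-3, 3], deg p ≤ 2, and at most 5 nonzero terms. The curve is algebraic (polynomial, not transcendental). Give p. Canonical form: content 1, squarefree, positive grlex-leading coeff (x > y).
1. Degree: the shape is more complex than any degree-1 curve, so deg p = 2.
2. Reading off the gridlines: the curve avoids every integer y-axis point in the box.
3. Putting this together gives p.

x^2 - 2*x*y + x - 1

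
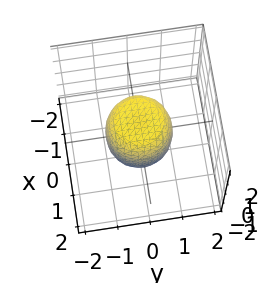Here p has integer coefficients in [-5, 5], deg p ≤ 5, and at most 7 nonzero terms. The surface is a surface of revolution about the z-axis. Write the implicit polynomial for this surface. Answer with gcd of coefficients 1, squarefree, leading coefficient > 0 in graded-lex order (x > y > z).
The degree is 4 — the shape is more complex than any degree-3 surface.
Symmetries: rotational symmetry about the z-axis ⇒ p depends on x, y only through x² + y².
Observable constraints: the x-axis gridline crossings are at x ∈ {-1, 1}; a circular section at z = -1 has radius between 0 and 1.
Fitting integer coefficients to these (and the overall shape) gives p. Check: (0, 0, -1) on the z-axis lies on the surface, and p(0, 0, -1) = 0. ✓

2*x^4 + 4*x^2*y^2 + 2*y^4 - x^2 - y^2 + z^2 - 1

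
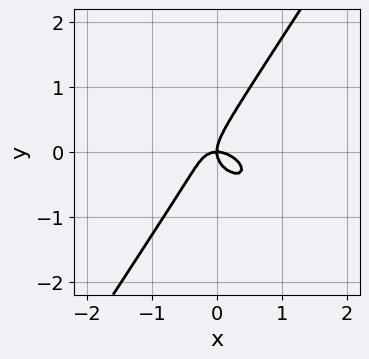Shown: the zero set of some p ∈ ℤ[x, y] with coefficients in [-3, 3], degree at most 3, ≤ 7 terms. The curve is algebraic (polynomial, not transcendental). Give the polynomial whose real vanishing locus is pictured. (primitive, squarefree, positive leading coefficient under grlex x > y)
First, deg p = 3.
Then, reading off the gridlines: it meets the x-axis at x = 0 (among the integer gridlines); it crosses the y-axis at the gridline y = 0.
Finally, these observations pin down the coefficients.

3*x^3 + 2*x^2*y + 2*x*y^2 - 3*y^3 + 2*x*y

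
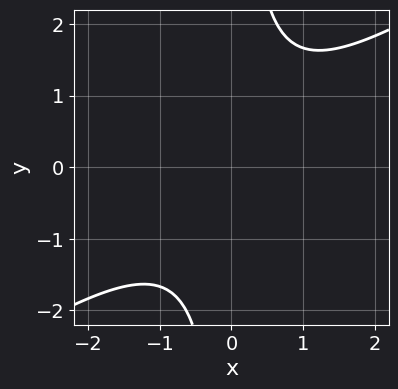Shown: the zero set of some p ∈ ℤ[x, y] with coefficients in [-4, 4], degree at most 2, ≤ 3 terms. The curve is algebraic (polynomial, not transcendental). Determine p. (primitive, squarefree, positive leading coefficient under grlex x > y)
2*x^2 - 3*x*y + 3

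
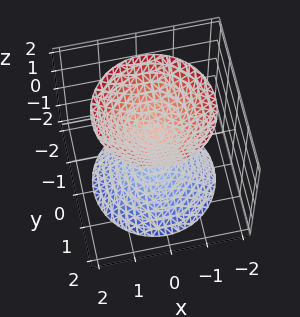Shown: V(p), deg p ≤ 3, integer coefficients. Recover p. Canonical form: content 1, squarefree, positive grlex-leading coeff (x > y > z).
First, the picture has 2 separate pieces.
Next, the degree is 2 — a generic line meets the surface in up to 2 points.
Next, symmetries: the z-axis is an axis of rotation, so x and y enter only as x² + y².
Then, reading off the gridlines: a circular section at z = -1 has radius between 0 and 1; the surface avoids every integer x-axis point in the box; the surface avoids every integer y-axis point in the box.
Finally, assembling these constraints gives the stated polynomial.

3*x^2 + 3*y^2 - 2*z^2 + 1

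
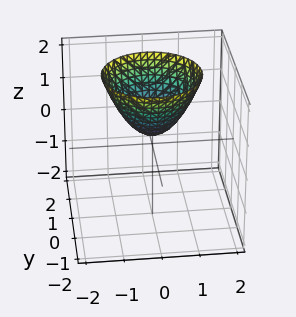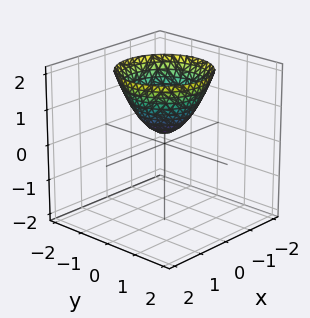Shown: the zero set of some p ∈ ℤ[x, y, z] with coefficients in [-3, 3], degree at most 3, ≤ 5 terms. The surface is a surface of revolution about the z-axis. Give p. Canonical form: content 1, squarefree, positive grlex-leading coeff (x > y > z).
3*x^2 + 3*y^2 - 3*z + 1

First, deg p = 2.
Next, symmetry: the z-axis is an axis of rotation, so x and y enter only as x² + y².
Next, against the integer gridlines: no y-intercept at any integer in the box; the surface avoids every integer x-axis point in the box.
Finally, fitting integer coefficients to these (and the overall shape) gives p.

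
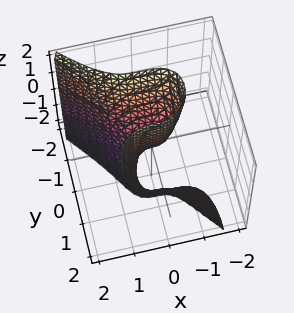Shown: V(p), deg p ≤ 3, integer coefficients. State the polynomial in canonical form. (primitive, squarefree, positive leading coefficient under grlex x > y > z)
1. The degree is 3 — a generic line meets the surface in up to 3 points.
2. From the axis intercepts and sections: it crosses the y-axis at the gridline y = 0; it meets the z-axis at z = 0 (among the integer gridlines); it meets the x-axis at x = 0 (among the integer gridlines).
3. Putting this together gives p.

3*x^3 + 2*y^3 - 3*y^2 - 2*y*z + z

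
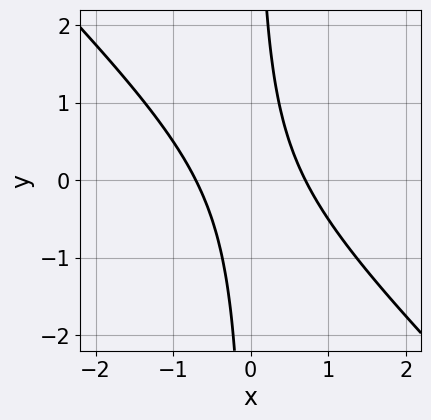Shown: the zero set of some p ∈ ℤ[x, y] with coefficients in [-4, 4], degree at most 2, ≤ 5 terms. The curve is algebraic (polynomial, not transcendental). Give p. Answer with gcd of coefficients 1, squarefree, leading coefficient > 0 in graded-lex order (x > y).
2*x^2 + 2*x*y - 1

1. deg p = 2. The shape is more complex than any degree-1 curve.
2. Checking where it meets the axes: the curve avoids every integer y-axis point in the box.
3. Assembling these constraints gives the stated polynomial.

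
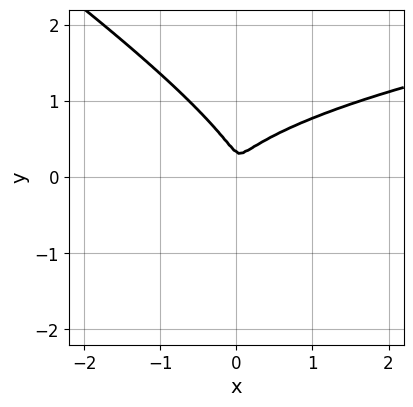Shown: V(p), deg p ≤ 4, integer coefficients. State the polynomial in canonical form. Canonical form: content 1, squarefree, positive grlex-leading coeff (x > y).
2*x*y^2 + 3*y^3 - 2*x^2 - y^2

(a) deg p = 3. A generic line meets the curve in up to 3 points.
(b) Matching integer coefficients to the picture gives p.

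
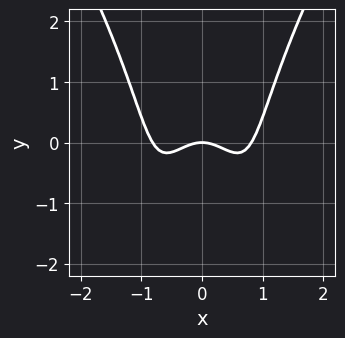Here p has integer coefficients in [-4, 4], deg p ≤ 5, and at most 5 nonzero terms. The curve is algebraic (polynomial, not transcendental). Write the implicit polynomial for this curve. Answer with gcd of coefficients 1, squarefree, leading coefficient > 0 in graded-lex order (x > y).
3*x^4 - x^2*y^2 - 2*x^2 - 2*y

(a) deg p = 4.
(b) Symmetries: it's symmetric under x → −x, forcing even powers of x.
(c) Against the integer gridlines: it crosses the y-axis at the gridline y = 0; it meets the x-axis at x = 0 (among the integer gridlines).
(d) The integer polynomial consistent with all of this is the stated p.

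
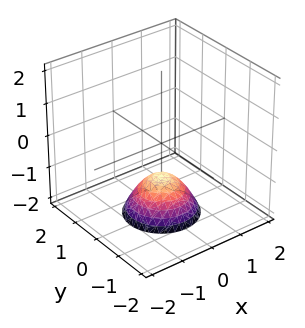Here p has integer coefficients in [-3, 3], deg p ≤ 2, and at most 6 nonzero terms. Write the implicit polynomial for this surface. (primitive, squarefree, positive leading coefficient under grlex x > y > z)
x^2 + y^2 + z + 1

deg p = 2. A generic line meets the surface in up to 2 points.
Symmetries: rotational symmetry about the z-axis ⇒ p depends on x, y only through x² + y².
Against the integer gridlines: a circular section at z = -2 has radius exactly 1; the surface avoids every integer x-axis point in the box; no y-intercept at any integer in the box; one z-axis crossing is at z = -1.
Putting this together gives p.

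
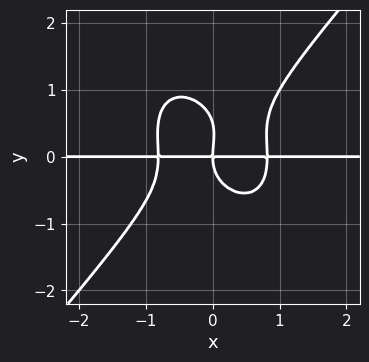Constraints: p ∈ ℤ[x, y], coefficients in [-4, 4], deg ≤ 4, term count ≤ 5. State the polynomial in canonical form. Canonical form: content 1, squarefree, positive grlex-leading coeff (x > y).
3*x^3*y - 2*y^4 + y^3 - 2*x*y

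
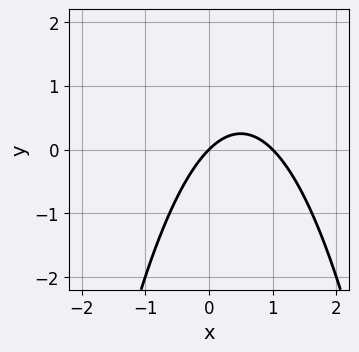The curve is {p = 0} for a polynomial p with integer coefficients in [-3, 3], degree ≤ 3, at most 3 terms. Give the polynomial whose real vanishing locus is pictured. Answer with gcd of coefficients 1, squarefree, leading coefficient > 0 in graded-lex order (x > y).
x^2 - x + y

First, the degree is 2 — the shape is more complex than any degree-1 curve.
Then, observable constraints: the x-axis gridline crossings are at x ∈ {0, 1}; one y-axis crossing is at y = 0.
Finally, putting this together gives p.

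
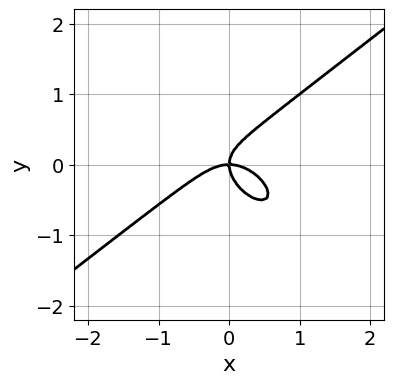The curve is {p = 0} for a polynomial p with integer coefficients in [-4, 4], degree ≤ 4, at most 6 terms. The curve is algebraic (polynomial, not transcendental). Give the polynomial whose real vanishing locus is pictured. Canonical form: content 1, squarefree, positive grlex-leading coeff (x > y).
2*x^3 - x*y^2 - 3*y^3 + 2*x*y

Degree: the shape is more complex than any degree-2 curve, so deg p = 3.
Reading off the gridlines: it meets the x-axis at x = 0 (among the integer gridlines); it crosses the y-axis at the gridline y = 0.
Solving for integer coefficients yields p as stated.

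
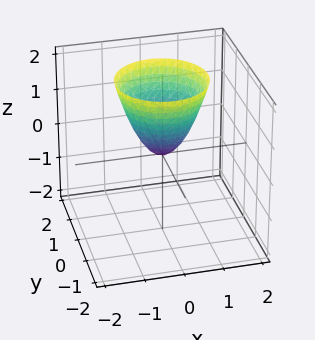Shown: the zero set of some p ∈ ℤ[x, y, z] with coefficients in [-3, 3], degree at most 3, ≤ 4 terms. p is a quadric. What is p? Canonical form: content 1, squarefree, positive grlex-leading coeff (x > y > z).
3*x^2 + 3*y^2 - 2*z

(a) Degree: a paraboloid; a quadric, so deg p = 2.
(b) Symmetries: rotational symmetry about the z-axis ⇒ p depends on x, y only through x² + y².
(c) From the visible intercepts: it crosses the z-axis at the gridline z = 0; it meets the x-axis at x = 0 (among the integer gridlines); a circular section at z = 1 has radius between 0 and 1; it crosses the y-axis at the gridline y = 0.
(d) Together with the visible shape, these determine p as stated.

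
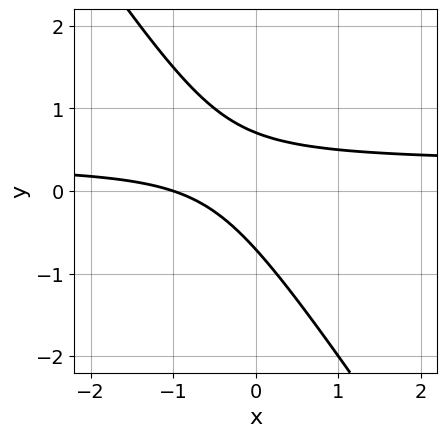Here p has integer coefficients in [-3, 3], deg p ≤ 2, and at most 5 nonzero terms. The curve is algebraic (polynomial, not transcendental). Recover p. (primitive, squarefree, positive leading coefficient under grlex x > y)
3*x*y + 2*y^2 - x - 1

deg p = 2. No degree-1 curve has this shape.
From the axis intercepts and sections: it meets the x-axis at x = -1 (among the integer gridlines).
Assembling these constraints gives the stated polynomial.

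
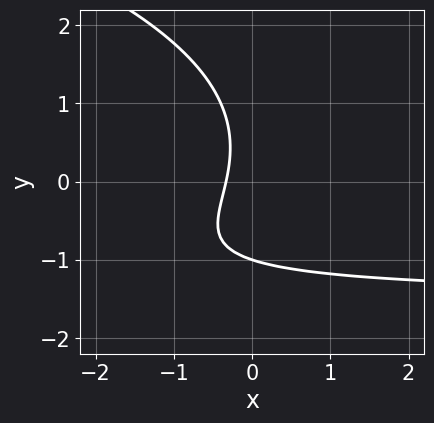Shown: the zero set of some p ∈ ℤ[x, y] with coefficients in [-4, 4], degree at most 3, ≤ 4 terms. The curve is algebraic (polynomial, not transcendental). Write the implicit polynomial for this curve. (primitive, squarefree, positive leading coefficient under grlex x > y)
First, deg p = 3. A generic line meets the curve in up to 3 points.
Then, observable constraints: one y-axis crossing is at y = -1.
Finally, matching integer coefficients to the picture gives p.

y^3 + 2*x*y + 3*x + 1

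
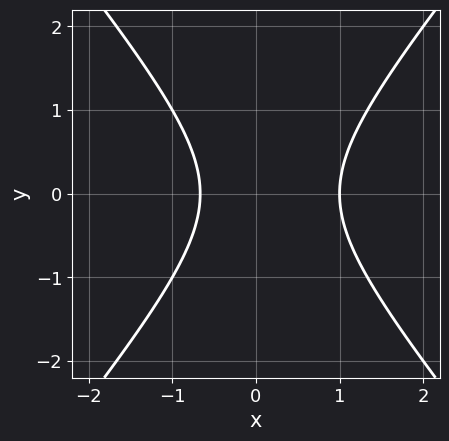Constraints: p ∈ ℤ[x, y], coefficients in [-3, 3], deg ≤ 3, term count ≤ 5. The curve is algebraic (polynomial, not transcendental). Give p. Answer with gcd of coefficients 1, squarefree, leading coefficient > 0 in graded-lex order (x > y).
3*x^2 - 2*y^2 - x - 2

(a) The degree is 2 — a generic line meets the curve in up to 2 points.
(b) Symmetries: the y ↦ −y reflection is a symmetry, so y appears only in even powers.
(c) From the visible intercepts: it crosses the x-axis at the gridline x = 1; no y-intercept at any integer in the box.
(d) These observations pin down the coefficients.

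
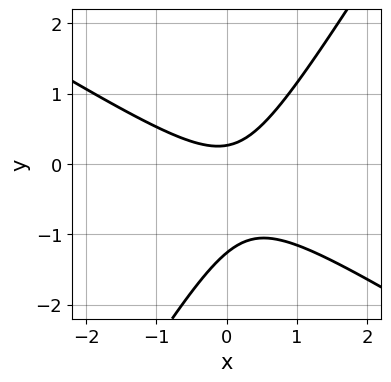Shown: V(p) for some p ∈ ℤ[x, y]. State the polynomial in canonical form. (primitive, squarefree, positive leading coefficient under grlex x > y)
First, the degree is 2 — the shape is more complex than any degree-1 curve.
Next, from the visible intercepts: the curve avoids every integer x-axis point in the box.
Finally, these observations pin down the coefficients.

3*x^2 + 3*x*y - 3*y^2 - 3*y + 1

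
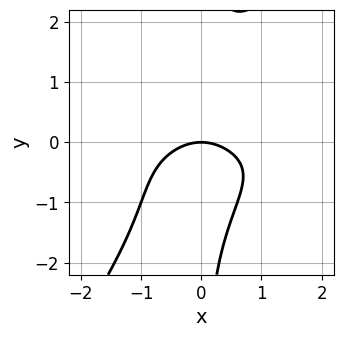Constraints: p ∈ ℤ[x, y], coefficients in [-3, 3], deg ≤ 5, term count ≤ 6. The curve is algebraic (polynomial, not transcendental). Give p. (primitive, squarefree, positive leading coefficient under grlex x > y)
The degree is 4 — no degree-3 curve has this shape.
Checking where it meets the axes: one y-axis crossing is at y = 0; it crosses the x-axis at the gridline x = 0.
These observations pin down the coefficients.

3*x^2*y^2 - 2*x*y^3 + 2*x^2 + 3*y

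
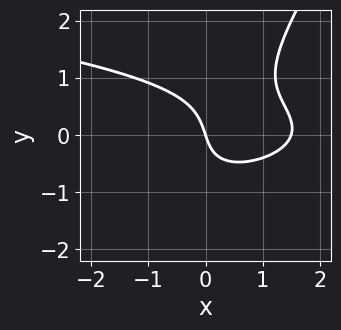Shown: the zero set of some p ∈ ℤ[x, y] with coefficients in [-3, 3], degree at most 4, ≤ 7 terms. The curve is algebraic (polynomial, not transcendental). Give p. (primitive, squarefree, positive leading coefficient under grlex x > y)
First, degree: a generic line meets the curve in up to 3 points, so deg p = 3.
Next, against the integer gridlines: one x-axis crossing is at x = 0; one y-axis crossing is at y = 0.
Finally, the integer polynomial consistent with all of this is the stated p.

3*x*y^2 - 2*y^3 + 2*x^2 - 3*x - y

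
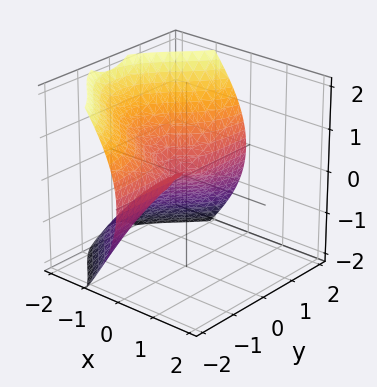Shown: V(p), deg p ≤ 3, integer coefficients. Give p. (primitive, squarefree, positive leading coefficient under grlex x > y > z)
x^3 + 3*x*y^2 + 3*z^2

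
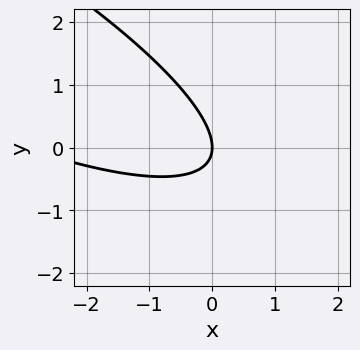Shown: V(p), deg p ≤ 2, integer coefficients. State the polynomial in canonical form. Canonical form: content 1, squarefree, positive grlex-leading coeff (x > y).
x^2 + 3*x*y + 3*y^2 + 3*x

1. The degree is 2 — the shape is more complex than any degree-1 curve.
2. From the visible intercepts: it crosses the x-axis at the gridline x = 0; it crosses the y-axis at the gridline y = 0.
3. Solving for integer coefficients yields p as stated.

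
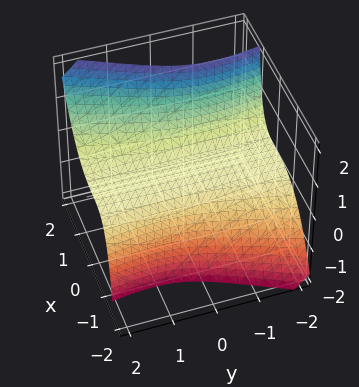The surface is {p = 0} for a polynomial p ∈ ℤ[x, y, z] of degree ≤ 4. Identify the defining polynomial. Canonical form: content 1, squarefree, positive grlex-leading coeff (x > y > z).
Degree: the shape is more complex than any degree-2 surface, so deg p = 3.
Checking where it meets the axes: one z-axis crossing is at z = 0; it meets the x-axis at x = 0 (among the integer gridlines).
Matching integer coefficients to the picture gives p. Check: (0, 2, 0) on the y-axis lies on the surface, and p(0, 2, 0) = 0. ✓

3*x^3 - 2*x*y*z - y^2*z - 3*z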